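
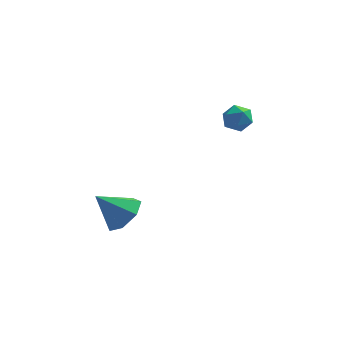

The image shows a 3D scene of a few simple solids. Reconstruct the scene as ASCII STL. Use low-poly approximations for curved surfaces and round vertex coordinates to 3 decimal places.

solid 
facet normal -0.547 0.770 -0.327
outer loop
vertex 1.763 3.016 0.778
vertex 1.337 3.0 1.454
vertex 1.997 3.449 1.407
endloop
endfacet
facet normal 0.114 0.798 -0.592
outer loop
vertex 1.763 3.016 0.778
vertex 1.997 3.449 1.407
vertex 2.537 3.051 0.974
endloop
endfacet
facet normal 0.232 0.195 -0.953
outer loop
vertex 1.763 3.016 0.778
vertex 2.537 3.051 0.974
vertex 2.212 2.355 0.752
endloop
endfacet
facet normal -0.356 -0.206 -0.911
outer loop
vertex 1.763 3.016 0.778
vertex 2.212 2.355 0.752
vertex 1.47 2.324 1.049
endloop
endfacet
facet normal -0.838 0.149 -0.525
outer loop
vertex 1.763 3.016 0.778
vertex 1.47 2.324 1.049
vertex 1.337 3.0 1.454
endloop
endfacet
facet normal 0.570 0.820 -0.043
outer loop
vertex 2.537 3.051 0.974
vertex 1.997 3.449 1.407
vertex 2.59 3.056 1.771
endloop
endfacet
facet normal -0.500 0.776 0.385
outer loop
vertex 1.997 3.449 1.407
vertex 1.337 3.0 1.454
vertex 1.848 3.025 2.068
endloop
endfacet
facet normal -0.971 -0.231 0.066
outer loop
vertex 1.337 3.0 1.454
vertex 1.47 2.324 1.049
vertex 1.523 2.329 1.846
endloop
endfacet
facet normal -0.191 -0.806 -0.560
outer loop
vertex 1.47 2.324 1.049
vertex 2.212 2.355 0.752
vertex 2.063 1.931 1.413
endloop
endfacet
facet normal 0.762 -0.156 -0.628
outer loop
vertex 2.212 2.355 0.752
vertex 2.537 3.051 0.974
vertex 2.723 2.38 1.366
endloop
endfacet
facet normal 0.356 0.206 0.911
outer loop
vertex 2.297 2.364 2.042
vertex 2.59 3.056 1.771
vertex 1.848 3.025 2.068
endloop
endfacet
facet normal -0.232 -0.195 0.953
outer loop
vertex 2.297 2.364 2.042
vertex 1.848 3.025 2.068
vertex 1.523 2.329 1.846
endloop
endfacet
facet normal -0.114 -0.798 0.592
outer loop
vertex 2.297 2.364 2.042
vertex 1.523 2.329 1.846
vertex 2.063 1.931 1.413
endloop
endfacet
facet normal 0.547 -0.770 0.327
outer loop
vertex 2.297 2.364 2.042
vertex 2.063 1.931 1.413
vertex 2.723 2.38 1.366
endloop
endfacet
facet normal 0.838 -0.149 0.525
outer loop
vertex 2.297 2.364 2.042
vertex 2.723 2.38 1.366
vertex 2.59 3.056 1.771
endloop
endfacet
facet normal 0.191 0.806 0.560
outer loop
vertex 1.848 3.025 2.068
vertex 2.59 3.056 1.771
vertex 1.997 3.449 1.407
endloop
endfacet
facet normal -0.762 0.156 0.628
outer loop
vertex 1.523 2.329 1.846
vertex 1.848 3.025 2.068
vertex 1.337 3.0 1.454
endloop
endfacet
facet normal -0.570 -0.820 0.043
outer loop
vertex 2.063 1.931 1.413
vertex 1.523 2.329 1.846
vertex 1.47 2.324 1.049
endloop
endfacet
facet normal 0.500 -0.776 -0.385
outer loop
vertex 2.723 2.38 1.366
vertex 2.063 1.931 1.413
vertex 2.212 2.355 0.752
endloop
endfacet
facet normal 0.971 0.231 -0.066
outer loop
vertex 2.59 3.056 1.771
vertex 2.723 2.38 1.366
vertex 2.537 3.051 0.974
endloop
endfacet
facet normal 0.701 0.083 -0.709
outer loop
vertex -1.904 -3.573 -0.819
vertex -2.524 -2.899 -1.353
vertex -1.798 -2.683 -0.61
endloop
endfacet
facet normal 0.277 -0.251 0.927
outer loop
vertex -1.904 -3.573 -0.819
vertex -1.798 -2.683 -0.61
vertex -3.736 -3.041 -0.127
endloop
endfacet
facet normal 0.701 0.083 -0.709
outer loop
vertex -1.798 -2.683 -0.61
vertex -2.524 -2.899 -1.353
vertex -2.239 -1.956 -0.961
endloop
endfacet
facet normal 0.124 0.491 0.862
outer loop
vertex -1.798 -2.683 -0.61
vertex -2.239 -1.956 -0.961
vertex -3.736 -3.041 -0.127
endloop
endfacet
facet normal 0.701 0.083 -0.708
outer loop
vertex -2.239 -1.956 -0.961
vertex -2.524 -2.899 -1.353
vertex -2.894 -1.938 -1.607
endloop
endfacet
facet normal -0.377 0.832 0.406
outer loop
vertex -2.239 -1.956 -0.961
vertex -2.894 -1.938 -1.607
vertex -3.736 -3.041 -0.127
endloop
endfacet
facet normal 0.701 0.082 -0.709
outer loop
vertex -2.894 -1.938 -1.607
vertex -2.524 -2.899 -1.353
vertex -3.27 -2.644 -2.061
endloop
endfacet
facet normal -0.851 0.517 -0.099
outer loop
vertex -2.894 -1.938 -1.607
vertex -3.27 -2.644 -2.061
vertex -3.736 -3.041 -0.127
endloop
endfacet
facet normal 0.701 0.083 -0.709
outer loop
vertex -3.27 -2.644 -2.061
vertex -2.524 -2.899 -1.353
vertex -3.084 -3.541 -1.982
endloop
endfacet
facet normal -0.938 -0.218 -0.271
outer loop
vertex -3.27 -2.644 -2.061
vertex -3.084 -3.541 -1.982
vertex -3.736 -3.041 -0.127
endloop
endfacet
facet normal 0.701 0.082 -0.708
outer loop
vertex -3.084 -3.541 -1.982
vertex -2.524 -2.899 -1.353
vertex -2.477 -3.955 -1.429
endloop
endfacet
facet normal -0.575 -0.818 0.018
outer loop
vertex -3.084 -3.541 -1.982
vertex -2.477 -3.955 -1.429
vertex -3.736 -3.041 -0.127
endloop
endfacet
facet normal 0.700 0.082 -0.709
outer loop
vertex -2.477 -3.955 -1.429
vertex -2.524 -2.899 -1.353
vertex -1.904 -3.573 -0.819
endloop
endfacet
facet normal -0.033 -0.833 0.553
outer loop
vertex -2.477 -3.955 -1.429
vertex -1.904 -3.573 -0.819
vertex -3.736 -3.041 -0.127
endloop
endfacet

endsolid


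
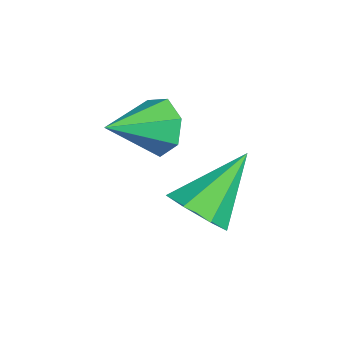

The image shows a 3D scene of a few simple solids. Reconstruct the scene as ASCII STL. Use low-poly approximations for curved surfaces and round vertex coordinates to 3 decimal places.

solid 
facet normal 0.387 -0.630 -0.673
outer loop
vertex -0.011 -2.251 1.818
vertex -0.868 -2.488 1.547
vertex -0.324 -1.807 1.222
endloop
endfacet
facet normal 0.642 0.737 0.212
outer loop
vertex -0.011 -2.251 1.818
vertex -0.324 -1.807 1.222
vertex -1.712 -1.112 3.013
endloop
endfacet
facet normal 0.388 -0.631 -0.672
outer loop
vertex -0.324 -1.807 1.222
vertex -0.868 -2.488 1.547
vertex -1.047 -1.876 0.87
endloop
endfacet
facet normal 0.064 0.946 -0.317
outer loop
vertex -0.324 -1.807 1.222
vertex -1.047 -1.876 0.87
vertex -1.712 -1.112 3.013
endloop
endfacet
facet normal 0.386 -0.631 -0.673
outer loop
vertex -1.047 -1.876 0.87
vertex -0.868 -2.488 1.547
vertex -1.636 -2.405 1.028
endloop
endfacet
facet normal -0.665 0.614 -0.425
outer loop
vertex -1.047 -1.876 0.87
vertex -1.636 -2.405 1.028
vertex -1.712 -1.112 3.013
endloop
endfacet
facet normal 0.387 -0.631 -0.673
outer loop
vertex -1.636 -2.405 1.028
vertex -0.868 -2.488 1.547
vertex -1.646 -2.997 1.577
endloop
endfacet
facet normal -0.999 -0.012 -0.031
outer loop
vertex -1.636 -2.405 1.028
vertex -1.646 -2.997 1.577
vertex -1.712 -1.112 3.013
endloop
endfacet
facet normal 0.387 -0.631 -0.672
outer loop
vertex -1.646 -2.997 1.577
vertex -0.868 -2.488 1.547
vertex -1.071 -3.205 2.103
endloop
endfacet
facet normal -0.685 -0.457 0.568
outer loop
vertex -1.646 -2.997 1.577
vertex -1.071 -3.205 2.103
vertex -1.712 -1.112 3.013
endloop
endfacet
facet normal 0.387 -0.631 -0.672
outer loop
vertex -1.071 -3.205 2.103
vertex -0.868 -2.488 1.547
vertex -0.343 -2.873 2.211
endloop
endfacet
facet normal 0.040 -0.388 0.921
outer loop
vertex -1.071 -3.205 2.103
vertex -0.343 -2.873 2.211
vertex -1.712 -1.112 3.013
endloop
endfacet
facet normal 0.387 -0.631 -0.672
outer loop
vertex -0.343 -2.873 2.211
vertex -0.868 -2.488 1.547
vertex -0.011 -2.251 1.818
endloop
endfacet
facet normal 0.632 0.144 0.762
outer loop
vertex -0.343 -2.873 2.211
vertex -0.011 -2.251 1.818
vertex -1.712 -1.112 3.013
endloop
endfacet
facet normal -0.433 0.831 -0.350
outer loop
vertex -2.843 -3.144 2.237
vertex -3.395 -3.111 2.998
vertex -2.548 -2.723 2.871
endloop
endfacet
facet normal 0.932 -0.176 -0.317
outer loop
vertex -2.843 -3.144 2.237
vertex -2.548 -2.723 2.871
vertex -2.645 -4.549 3.602
endloop
endfacet
facet normal -0.433 0.831 -0.349
outer loop
vertex -2.548 -2.723 2.871
vertex -3.395 -3.111 2.998
vertex -2.89 -2.595 3.6
endloop
endfacet
facet normal 0.907 0.114 0.405
outer loop
vertex -2.548 -2.723 2.871
vertex -2.89 -2.595 3.6
vertex -2.645 -4.549 3.602
endloop
endfacet
facet normal -0.433 0.831 -0.349
outer loop
vertex -2.89 -2.595 3.6
vertex -3.395 -3.111 2.998
vertex -3.612 -2.855 3.876
endloop
endfacet
facet normal 0.343 0.044 0.938
outer loop
vertex -2.89 -2.595 3.6
vertex -3.612 -2.855 3.876
vertex -2.645 -4.549 3.602
endloop
endfacet
facet normal -0.433 0.831 -0.349
outer loop
vertex -3.612 -2.855 3.876
vertex -3.395 -3.111 2.998
vertex -4.17 -3.308 3.491
endloop
endfacet
facet normal -0.336 -0.334 0.880
outer loop
vertex -3.612 -2.855 3.876
vertex -4.17 -3.308 3.491
vertex -2.645 -4.549 3.602
endloop
endfacet
facet normal -0.433 0.831 -0.349
outer loop
vertex -4.17 -3.308 3.491
vertex -3.395 -3.111 2.998
vertex -4.145 -3.613 2.734
endloop
endfacet
facet normal -0.619 -0.736 0.276
outer loop
vertex -4.17 -3.308 3.491
vertex -4.145 -3.613 2.734
vertex -2.645 -4.549 3.602
endloop
endfacet
facet normal -0.433 0.831 -0.350
outer loop
vertex -4.145 -3.613 2.734
vertex -3.395 -3.111 2.998
vertex -3.554 -3.54 2.177
endloop
endfacet
facet normal -0.292 -0.858 -0.422
outer loop
vertex -4.145 -3.613 2.734
vertex -3.554 -3.54 2.177
vertex -2.645 -4.549 3.602
endloop
endfacet
facet normal -0.433 0.831 -0.350
outer loop
vertex -3.554 -3.54 2.177
vertex -3.395 -3.111 2.998
vertex -2.843 -3.144 2.237
endloop
endfacet
facet normal 0.398 -0.610 -0.685
outer loop
vertex -3.554 -3.54 2.177
vertex -2.843 -3.144 2.237
vertex -2.645 -4.549 3.602
endloop
endfacet

endsolid


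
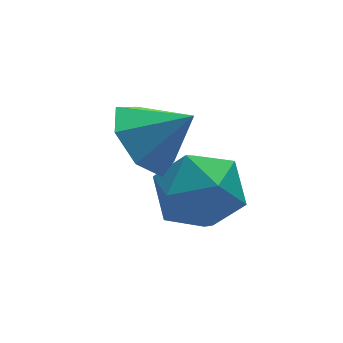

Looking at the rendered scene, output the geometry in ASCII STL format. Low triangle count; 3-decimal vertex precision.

solid 
facet normal -0.184 0.971 -0.154
outer loop
vertex 0.968 -2.472 -1.316
vertex 0.338 -2.456 -0.462
vertex 1.374 -2.244 -0.362
endloop
endfacet
facet normal 0.467 0.794 -0.389
outer loop
vertex 0.968 -2.472 -1.316
vertex 1.374 -2.244 -0.362
vertex 1.904 -2.881 -1.026
endloop
endfacet
facet normal 0.393 0.279 -0.876
outer loop
vertex 0.968 -2.472 -1.316
vertex 1.904 -2.881 -1.026
vertex 1.196 -3.486 -1.537
endloop
endfacet
facet normal -0.303 0.137 -0.943
outer loop
vertex 0.968 -2.472 -1.316
vertex 1.196 -3.486 -1.537
vertex 0.228 -3.223 -1.188
endloop
endfacet
facet normal -0.659 0.565 -0.497
outer loop
vertex 0.968 -2.472 -1.316
vertex 0.228 -3.223 -1.188
vertex 0.338 -2.456 -0.462
endloop
endfacet
facet normal 0.835 0.526 0.162
outer loop
vertex 1.904 -2.881 -1.026
vertex 1.374 -2.244 -0.362
vertex 1.852 -3.117 0.008
endloop
endfacet
facet normal -0.218 0.813 0.540
outer loop
vertex 1.374 -2.244 -0.362
vertex 0.338 -2.456 -0.462
vertex 0.884 -2.854 0.357
endloop
endfacet
facet normal -0.988 0.155 -0.014
outer loop
vertex 0.338 -2.456 -0.462
vertex 0.228 -3.223 -1.188
vertex 0.176 -3.459 -0.154
endloop
endfacet
facet normal -0.411 -0.537 -0.736
outer loop
vertex 0.228 -3.223 -1.188
vertex 1.196 -3.486 -1.537
vertex 0.706 -4.096 -0.818
endloop
endfacet
facet normal 0.716 -0.308 -0.627
outer loop
vertex 1.196 -3.486 -1.537
vertex 1.904 -2.881 -1.026
vertex 1.742 -3.884 -0.718
endloop
endfacet
facet normal 0.303 -0.137 0.943
outer loop
vertex 1.112 -3.868 0.136
vertex 1.852 -3.117 0.008
vertex 0.884 -2.854 0.357
endloop
endfacet
facet normal -0.393 -0.279 0.876
outer loop
vertex 1.112 -3.868 0.136
vertex 0.884 -2.854 0.357
vertex 0.176 -3.459 -0.154
endloop
endfacet
facet normal -0.467 -0.794 0.389
outer loop
vertex 1.112 -3.868 0.136
vertex 0.176 -3.459 -0.154
vertex 0.706 -4.096 -0.818
endloop
endfacet
facet normal 0.184 -0.971 0.154
outer loop
vertex 1.112 -3.868 0.136
vertex 0.706 -4.096 -0.818
vertex 1.742 -3.884 -0.718
endloop
endfacet
facet normal 0.659 -0.565 0.497
outer loop
vertex 1.112 -3.868 0.136
vertex 1.742 -3.884 -0.718
vertex 1.852 -3.117 0.008
endloop
endfacet
facet normal 0.411 0.537 0.736
outer loop
vertex 0.884 -2.854 0.357
vertex 1.852 -3.117 0.008
vertex 1.374 -2.244 -0.362
endloop
endfacet
facet normal -0.716 0.308 0.627
outer loop
vertex 0.176 -3.459 -0.154
vertex 0.884 -2.854 0.357
vertex 0.338 -2.456 -0.462
endloop
endfacet
facet normal -0.835 -0.526 -0.162
outer loop
vertex 0.706 -4.096 -0.818
vertex 0.176 -3.459 -0.154
vertex 0.228 -3.223 -1.188
endloop
endfacet
facet normal 0.218 -0.813 -0.540
outer loop
vertex 1.742 -3.884 -0.718
vertex 0.706 -4.096 -0.818
vertex 1.196 -3.486 -1.537
endloop
endfacet
facet normal 0.988 -0.155 0.014
outer loop
vertex 1.852 -3.117 0.008
vertex 1.742 -3.884 -0.718
vertex 1.904 -2.881 -1.026
endloop
endfacet
facet normal -0.687 0.368 -0.627
outer loop
vertex 0.722 -2.107 0.595
vertex 0.051 -2.655 1.008
vertex 0.32 -1.762 1.238
endloop
endfacet
facet normal 0.835 0.484 0.263
outer loop
vertex 0.722 -2.107 0.595
vertex 0.32 -1.762 1.238
vertex 0.929 -3.125 1.812
endloop
endfacet
facet normal -0.686 0.368 -0.627
outer loop
vertex 0.32 -1.762 1.238
vertex 0.051 -2.655 1.008
vertex -0.285 -2.089 1.708
endloop
endfacet
facet normal 0.352 0.493 0.796
outer loop
vertex 0.32 -1.762 1.238
vertex -0.285 -2.089 1.708
vertex 0.929 -3.125 1.812
endloop
endfacet
facet normal -0.686 0.368 -0.627
outer loop
vertex -0.285 -2.089 1.708
vertex 0.051 -2.655 1.008
vertex -0.637 -2.842 1.651
endloop
endfacet
facet normal -0.107 -0.025 0.994
outer loop
vertex -0.285 -2.089 1.708
vertex -0.637 -2.842 1.651
vertex 0.929 -3.125 1.812
endloop
endfacet
facet normal -0.686 0.368 -0.627
outer loop
vertex -0.637 -2.842 1.651
vertex 0.051 -2.655 1.008
vertex -0.471 -3.454 1.11
endloop
endfacet
facet normal -0.195 -0.679 0.708
outer loop
vertex -0.637 -2.842 1.651
vertex -0.471 -3.454 1.11
vertex 0.929 -3.125 1.812
endloop
endfacet
facet normal -0.686 0.368 -0.628
outer loop
vertex -0.471 -3.454 1.11
vertex 0.051 -2.655 1.008
vertex 0.088 -3.464 0.493
endloop
endfacet
facet normal 0.152 -0.976 0.154
outer loop
vertex -0.471 -3.454 1.11
vertex 0.088 -3.464 0.493
vertex 0.929 -3.125 1.812
endloop
endfacet
facet normal -0.686 0.368 -0.627
outer loop
vertex 0.088 -3.464 0.493
vertex 0.051 -2.655 1.008
vertex 0.619 -2.864 0.264
endloop
endfacet
facet normal 0.675 -0.694 -0.252
outer loop
vertex 0.088 -3.464 0.493
vertex 0.619 -2.864 0.264
vertex 0.929 -3.125 1.812
endloop
endfacet
facet normal -0.686 0.368 -0.627
outer loop
vertex 0.619 -2.864 0.264
vertex 0.051 -2.655 1.008
vertex 0.722 -2.107 0.595
endloop
endfacet
facet normal 0.978 -0.044 -0.203
outer loop
vertex 0.619 -2.864 0.264
vertex 0.722 -2.107 0.595
vertex 0.929 -3.125 1.812
endloop
endfacet

endsolid


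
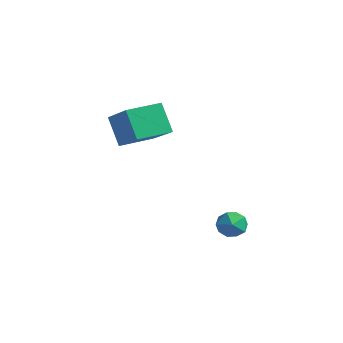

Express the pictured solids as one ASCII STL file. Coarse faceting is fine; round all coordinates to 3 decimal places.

solid 
facet normal -0.838 0.191 -0.510
outer loop
vertex -3.618 0.207 3.168
vertex -3.334 1.747 3.279
vertex -2.826 0.156 1.848
endloop
endfacet
facet normal -0.181 -0.981 -0.071
outer loop
vertex -1.066 -0.247 2.921
vertex -3.618 0.207 3.168
vertex -2.826 0.156 1.848
endloop
endfacet
facet normal -0.838 0.192 -0.511
outer loop
vertex -2.826 0.156 1.848
vertex -3.334 1.747 3.279
vertex -2.542 1.696 1.96
endloop
endfacet
facet normal 0.515 -0.033 -0.857
outer loop
vertex -2.542 1.696 1.96
vertex -1.066 -0.247 2.921
vertex -2.826 0.156 1.848
endloop
endfacet
facet normal -0.515 0.033 0.857
outer loop
vertex -3.618 0.207 3.168
vertex -1.574 1.344 4.352
vertex -3.334 1.747 3.279
endloop
endfacet
facet normal -0.181 -0.981 -0.071
outer loop
vertex -1.858 -0.196 4.24
vertex -3.618 0.207 3.168
vertex -1.066 -0.247 2.921
endloop
endfacet
facet normal -0.514 0.033 0.857
outer loop
vertex -1.858 -0.196 4.24
vertex -1.574 1.344 4.352
vertex -3.618 0.207 3.168
endloop
endfacet
facet normal 0.181 0.981 0.071
outer loop
vertex -3.334 1.747 3.279
vertex -1.574 1.344 4.352
vertex -2.542 1.696 1.96
endloop
endfacet
facet normal 0.514 -0.033 -0.857
outer loop
vertex -0.782 1.293 3.032
vertex -1.066 -0.247 2.921
vertex -2.542 1.696 1.96
endloop
endfacet
facet normal 0.181 0.981 0.071
outer loop
vertex -2.542 1.696 1.96
vertex -1.574 1.344 4.352
vertex -0.782 1.293 3.032
endloop
endfacet
facet normal 0.838 -0.191 0.511
outer loop
vertex -0.782 1.293 3.032
vertex -1.858 -0.196 4.24
vertex -1.066 -0.247 2.921
endloop
endfacet
facet normal 0.838 -0.192 0.510
outer loop
vertex -1.574 1.344 4.352
vertex -1.858 -0.196 4.24
vertex -0.782 1.293 3.032
endloop
endfacet
facet normal -0.877 0.445 0.182
outer loop
vertex 1.822 2.161 -1.369
vertex 1.661 1.641 -0.874
vertex 2.014 2.251 -0.664
endloop
endfacet
facet normal -0.384 0.923 -0.013
outer loop
vertex 1.822 2.161 -1.369
vertex 2.014 2.251 -0.664
vertex 2.482 2.438 -1.2
endloop
endfacet
facet normal -0.141 0.739 -0.659
outer loop
vertex 1.822 2.161 -1.369
vertex 2.482 2.438 -1.2
vertex 2.418 1.943 -1.741
endloop
endfacet
facet normal -0.485 0.145 -0.862
outer loop
vertex 1.822 2.161 -1.369
vertex 2.418 1.943 -1.741
vertex 1.911 1.45 -1.539
endloop
endfacet
facet normal -0.939 -0.036 -0.343
outer loop
vertex 1.822 2.161 -1.369
vertex 1.911 1.45 -1.539
vertex 1.661 1.641 -0.874
endloop
endfacet
facet normal 0.159 0.881 0.446
outer loop
vertex 2.482 2.438 -1.2
vertex 2.014 2.251 -0.664
vertex 2.729 2.09 -0.601
endloop
endfacet
facet normal -0.638 0.106 0.763
outer loop
vertex 2.014 2.251 -0.664
vertex 1.661 1.641 -0.874
vertex 2.222 1.597 -0.399
endloop
endfacet
facet normal -0.738 -0.670 -0.085
outer loop
vertex 1.661 1.641 -0.874
vertex 1.911 1.45 -1.539
vertex 2.158 1.102 -0.94
endloop
endfacet
facet normal -0.003 -0.376 -0.926
outer loop
vertex 1.911 1.45 -1.539
vertex 2.418 1.943 -1.741
vertex 2.626 1.289 -1.476
endloop
endfacet
facet normal 0.552 0.582 -0.598
outer loop
vertex 2.418 1.943 -1.741
vertex 2.482 2.438 -1.2
vertex 2.979 1.899 -1.266
endloop
endfacet
facet normal 0.485 -0.145 0.862
outer loop
vertex 2.818 1.379 -0.771
vertex 2.729 2.09 -0.601
vertex 2.222 1.597 -0.399
endloop
endfacet
facet normal 0.141 -0.739 0.659
outer loop
vertex 2.818 1.379 -0.771
vertex 2.222 1.597 -0.399
vertex 2.158 1.102 -0.94
endloop
endfacet
facet normal 0.384 -0.923 0.013
outer loop
vertex 2.818 1.379 -0.771
vertex 2.158 1.102 -0.94
vertex 2.626 1.289 -1.476
endloop
endfacet
facet normal 0.877 -0.445 -0.182
outer loop
vertex 2.818 1.379 -0.771
vertex 2.626 1.289 -1.476
vertex 2.979 1.899 -1.266
endloop
endfacet
facet normal 0.939 0.036 0.343
outer loop
vertex 2.818 1.379 -0.771
vertex 2.979 1.899 -1.266
vertex 2.729 2.09 -0.601
endloop
endfacet
facet normal 0.003 0.376 0.926
outer loop
vertex 2.222 1.597 -0.399
vertex 2.729 2.09 -0.601
vertex 2.014 2.251 -0.664
endloop
endfacet
facet normal -0.552 -0.582 0.598
outer loop
vertex 2.158 1.102 -0.94
vertex 2.222 1.597 -0.399
vertex 1.661 1.641 -0.874
endloop
endfacet
facet normal -0.159 -0.881 -0.446
outer loop
vertex 2.626 1.289 -1.476
vertex 2.158 1.102 -0.94
vertex 1.911 1.45 -1.539
endloop
endfacet
facet normal 0.638 -0.106 -0.763
outer loop
vertex 2.979 1.899 -1.266
vertex 2.626 1.289 -1.476
vertex 2.418 1.943 -1.741
endloop
endfacet
facet normal 0.738 0.670 0.085
outer loop
vertex 2.729 2.09 -0.601
vertex 2.979 1.899 -1.266
vertex 2.482 2.438 -1.2
endloop
endfacet

endsolid


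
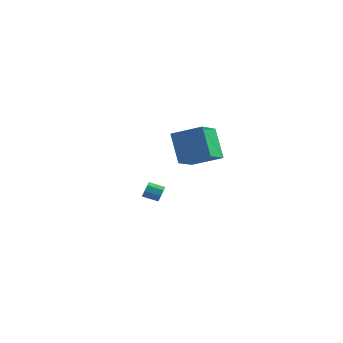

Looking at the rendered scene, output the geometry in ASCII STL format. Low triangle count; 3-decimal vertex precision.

solid 
facet normal 0.875 0.359 -0.325
outer loop
vertex -3.098 3.383 -2.987
vertex -3.371 3.609 -3.471
vertex -3.249 3.811 -2.92
endloop
endfacet
facet normal 0.356 -0.020 0.934
outer loop
vertex -3.098 3.383 -2.987
vertex -3.249 3.811 -2.92
vertex -4.016 3.005 -2.645
endloop
endfacet
facet normal 0.358 -0.022 0.934
outer loop
vertex -4.016 3.005 -2.645
vertex -3.249 3.811 -2.92
vertex -4.167 3.433 -2.577
endloop
endfacet
facet normal -0.874 -0.360 0.325
outer loop
vertex -4.016 3.005 -2.645
vertex -4.167 3.433 -2.577
vertex -4.289 3.231 -3.129
endloop
endfacet
facet normal 0.875 0.359 -0.325
outer loop
vertex -3.249 3.811 -2.92
vertex -3.371 3.609 -3.471
vertex -3.471 4.121 -3.175
endloop
endfacet
facet normal 0.021 0.644 0.765
outer loop
vertex -3.249 3.811 -2.92
vertex -3.471 4.121 -3.175
vertex -4.167 3.433 -2.577
endloop
endfacet
facet normal 0.019 0.645 0.764
outer loop
vertex -4.167 3.433 -2.577
vertex -3.471 4.121 -3.175
vertex -4.389 3.743 -2.833
endloop
endfacet
facet normal -0.875 -0.359 0.325
outer loop
vertex -4.167 3.433 -2.577
vertex -4.389 3.743 -2.833
vertex -4.289 3.231 -3.129
endloop
endfacet
facet normal 0.874 0.359 -0.326
outer loop
vertex -3.471 4.121 -3.175
vertex -3.371 3.609 -3.471
vertex -3.635 4.131 -3.604
endloop
endfacet
facet normal -0.329 0.933 0.148
outer loop
vertex -3.471 4.121 -3.175
vertex -3.635 4.131 -3.604
vertex -4.389 3.743 -2.833
endloop
endfacet
facet normal -0.329 0.933 0.148
outer loop
vertex -4.389 3.743 -2.833
vertex -3.635 4.131 -3.604
vertex -4.553 3.753 -3.262
endloop
endfacet
facet normal -0.874 -0.359 0.326
outer loop
vertex -4.389 3.743 -2.833
vertex -4.553 3.753 -3.262
vertex -4.289 3.231 -3.129
endloop
endfacet
facet normal 0.875 0.359 -0.325
outer loop
vertex -3.635 4.131 -3.604
vertex -3.371 3.609 -3.471
vertex -3.644 3.835 -3.955
endloop
endfacet
facet normal -0.485 0.675 -0.556
outer loop
vertex -3.635 4.131 -3.604
vertex -3.644 3.835 -3.955
vertex -4.553 3.753 -3.262
endloop
endfacet
facet normal -0.485 0.675 -0.556
outer loop
vertex -4.553 3.753 -3.262
vertex -3.644 3.835 -3.955
vertex -4.562 3.457 -3.613
endloop
endfacet
facet normal -0.875 -0.359 0.325
outer loop
vertex -4.553 3.753 -3.262
vertex -4.562 3.457 -3.613
vertex -4.289 3.231 -3.129
endloop
endfacet
facet normal 0.874 0.360 -0.325
outer loop
vertex -3.644 3.835 -3.955
vertex -3.371 3.609 -3.471
vertex -3.493 3.407 -4.023
endloop
endfacet
facet normal -0.357 0.022 -0.934
outer loop
vertex -3.644 3.835 -3.955
vertex -3.493 3.407 -4.023
vertex -4.562 3.457 -3.613
endloop
endfacet
facet normal -0.357 0.020 -0.934
outer loop
vertex -4.562 3.457 -3.613
vertex -3.493 3.407 -4.023
vertex -4.411 3.029 -3.68
endloop
endfacet
facet normal -0.875 -0.359 0.325
outer loop
vertex -4.562 3.457 -3.613
vertex -4.411 3.029 -3.68
vertex -4.289 3.231 -3.129
endloop
endfacet
facet normal 0.875 0.359 -0.325
outer loop
vertex -3.493 3.407 -4.023
vertex -3.371 3.609 -3.471
vertex -3.271 3.097 -3.767
endloop
endfacet
facet normal -0.020 -0.645 -0.764
outer loop
vertex -3.493 3.407 -4.023
vertex -3.271 3.097 -3.767
vertex -4.411 3.029 -3.68
endloop
endfacet
facet normal -0.020 -0.644 -0.765
outer loop
vertex -4.411 3.029 -3.68
vertex -3.271 3.097 -3.767
vertex -4.189 2.719 -3.425
endloop
endfacet
facet normal -0.875 -0.359 0.325
outer loop
vertex -4.411 3.029 -3.68
vertex -4.189 2.719 -3.425
vertex -4.289 3.231 -3.129
endloop
endfacet
facet normal 0.874 0.359 -0.326
outer loop
vertex -3.271 3.097 -3.767
vertex -3.371 3.609 -3.471
vertex -3.107 3.087 -3.338
endloop
endfacet
facet normal 0.329 -0.933 -0.148
outer loop
vertex -3.271 3.097 -3.767
vertex -3.107 3.087 -3.338
vertex -4.189 2.719 -3.425
endloop
endfacet
facet normal 0.329 -0.933 -0.148
outer loop
vertex -4.189 2.719 -3.425
vertex -3.107 3.087 -3.338
vertex -4.025 2.709 -2.996
endloop
endfacet
facet normal -0.874 -0.359 0.326
outer loop
vertex -4.189 2.719 -3.425
vertex -4.025 2.709 -2.996
vertex -4.289 3.231 -3.129
endloop
endfacet
facet normal 0.875 0.359 -0.325
outer loop
vertex -3.107 3.087 -3.338
vertex -3.371 3.609 -3.471
vertex -3.098 3.383 -2.987
endloop
endfacet
facet normal 0.485 -0.675 0.556
outer loop
vertex -3.107 3.087 -3.338
vertex -3.098 3.383 -2.987
vertex -4.025 2.709 -2.996
endloop
endfacet
facet normal 0.485 -0.675 0.556
outer loop
vertex -4.025 2.709 -2.996
vertex -3.098 3.383 -2.987
vertex -4.016 3.005 -2.645
endloop
endfacet
facet normal -0.875 -0.359 0.325
outer loop
vertex -4.025 2.709 -2.996
vertex -4.016 3.005 -2.645
vertex -4.289 3.231 -3.129
endloop
endfacet
facet normal -0.454 0.359 0.815
outer loop
vertex 2.702 -2.042 5.608
vertex 2.578 -0.379 4.806
vertex 0.969 -2.532 4.858
endloop
endfacet
facet normal 0.067 -0.899 0.433
outer loop
vertex 1.942 -3.301 3.114
vertex 2.702 -2.042 5.608
vertex 0.969 -2.532 4.858
endloop
endfacet
facet normal -0.454 0.359 0.815
outer loop
vertex 0.969 -2.532 4.858
vertex 2.578 -0.379 4.806
vertex 0.846 -0.869 4.057
endloop
endfacet
facet normal -0.888 -0.251 -0.385
outer loop
vertex 0.846 -0.869 4.057
vertex 1.942 -3.301 3.114
vertex 0.969 -2.532 4.858
endloop
endfacet
facet normal 0.888 0.252 0.385
outer loop
vertex 2.702 -2.042 5.608
vertex 3.551 -1.148 3.062
vertex 2.578 -0.379 4.806
endloop
endfacet
facet normal 0.067 -0.899 0.433
outer loop
vertex 3.674 -2.811 3.863
vertex 2.702 -2.042 5.608
vertex 1.942 -3.301 3.114
endloop
endfacet
facet normal 0.888 0.251 0.384
outer loop
vertex 3.674 -2.811 3.863
vertex 3.551 -1.148 3.062
vertex 2.702 -2.042 5.608
endloop
endfacet
facet normal -0.067 0.899 -0.434
outer loop
vertex 2.578 -0.379 4.806
vertex 3.551 -1.148 3.062
vertex 0.846 -0.869 4.057
endloop
endfacet
facet normal -0.888 -0.251 -0.384
outer loop
vertex 1.818 -1.638 2.312
vertex 1.942 -3.301 3.114
vertex 0.846 -0.869 4.057
endloop
endfacet
facet normal -0.067 0.899 -0.433
outer loop
vertex 0.846 -0.869 4.057
vertex 3.551 -1.148 3.062
vertex 1.818 -1.638 2.312
endloop
endfacet
facet normal 0.454 -0.359 -0.815
outer loop
vertex 1.818 -1.638 2.312
vertex 3.674 -2.811 3.863
vertex 1.942 -3.301 3.114
endloop
endfacet
facet normal 0.454 -0.359 -0.815
outer loop
vertex 3.551 -1.148 3.062
vertex 3.674 -2.811 3.863
vertex 1.818 -1.638 2.312
endloop
endfacet

endsolid


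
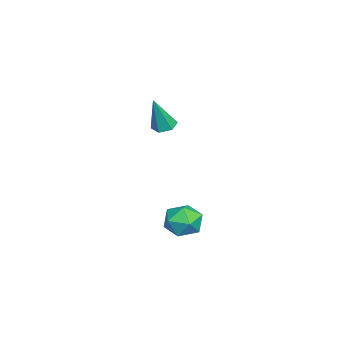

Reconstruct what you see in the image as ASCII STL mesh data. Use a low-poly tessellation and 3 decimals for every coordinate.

solid 
facet normal -0.673 0.674 0.304
outer loop
vertex 0.446 -0.22 -3.603
vertex 0.4 -0.712 -2.616
vertex 1.129 0.098 -2.796
endloop
endfacet
facet normal -0.232 0.956 -0.180
outer loop
vertex 0.446 -0.22 -3.603
vertex 1.129 0.098 -2.796
vertex 1.505 -0.005 -3.829
endloop
endfacet
facet normal -0.280 0.567 -0.775
outer loop
vertex 0.446 -0.22 -3.603
vertex 1.505 -0.005 -3.829
vertex 1.009 -0.878 -4.288
endloop
endfacet
facet normal -0.751 0.043 -0.659
outer loop
vertex 0.446 -0.22 -3.603
vertex 1.009 -0.878 -4.288
vertex 0.326 -1.315 -3.538
endloop
endfacet
facet normal -0.994 0.109 0.008
outer loop
vertex 0.446 -0.22 -3.603
vertex 0.326 -1.315 -3.538
vertex 0.4 -0.712 -2.616
endloop
endfacet
facet normal 0.435 0.898 0.069
outer loop
vertex 1.505 -0.005 -3.829
vertex 1.129 0.098 -2.796
vertex 2.114 -0.365 -2.982
endloop
endfacet
facet normal -0.279 0.441 0.853
outer loop
vertex 1.129 0.098 -2.796
vertex 0.4 -0.712 -2.616
vertex 1.431 -0.802 -2.232
endloop
endfacet
facet normal -0.798 -0.473 0.373
outer loop
vertex 0.4 -0.712 -2.616
vertex 0.326 -1.315 -3.538
vertex 0.935 -1.675 -2.691
endloop
endfacet
facet normal -0.406 -0.579 -0.707
outer loop
vertex 0.326 -1.315 -3.538
vertex 1.009 -0.878 -4.288
vertex 1.311 -1.778 -3.724
endloop
endfacet
facet normal 0.357 0.268 -0.895
outer loop
vertex 1.009 -0.878 -4.288
vertex 1.505 -0.005 -3.829
vertex 2.04 -0.968 -3.904
endloop
endfacet
facet normal 0.751 -0.043 0.659
outer loop
vertex 1.994 -1.46 -2.917
vertex 2.114 -0.365 -2.982
vertex 1.431 -0.802 -2.232
endloop
endfacet
facet normal 0.280 -0.567 0.775
outer loop
vertex 1.994 -1.46 -2.917
vertex 1.431 -0.802 -2.232
vertex 0.935 -1.675 -2.691
endloop
endfacet
facet normal 0.232 -0.956 0.180
outer loop
vertex 1.994 -1.46 -2.917
vertex 0.935 -1.675 -2.691
vertex 1.311 -1.778 -3.724
endloop
endfacet
facet normal 0.673 -0.674 -0.304
outer loop
vertex 1.994 -1.46 -2.917
vertex 1.311 -1.778 -3.724
vertex 2.04 -0.968 -3.904
endloop
endfacet
facet normal 0.994 -0.109 -0.008
outer loop
vertex 1.994 -1.46 -2.917
vertex 2.04 -0.968 -3.904
vertex 2.114 -0.365 -2.982
endloop
endfacet
facet normal 0.406 0.579 0.707
outer loop
vertex 1.431 -0.802 -2.232
vertex 2.114 -0.365 -2.982
vertex 1.129 0.098 -2.796
endloop
endfacet
facet normal -0.357 -0.268 0.895
outer loop
vertex 0.935 -1.675 -2.691
vertex 1.431 -0.802 -2.232
vertex 0.4 -0.712 -2.616
endloop
endfacet
facet normal -0.435 -0.898 -0.069
outer loop
vertex 1.311 -1.778 -3.724
vertex 0.935 -1.675 -2.691
vertex 0.326 -1.315 -3.538
endloop
endfacet
facet normal 0.279 -0.441 -0.853
outer loop
vertex 2.04 -0.968 -3.904
vertex 1.311 -1.778 -3.724
vertex 1.009 -0.878 -4.288
endloop
endfacet
facet normal 0.798 0.473 -0.373
outer loop
vertex 2.114 -0.365 -2.982
vertex 2.04 -0.968 -3.904
vertex 1.505 -0.005 -3.829
endloop
endfacet
facet normal -0.284 0.212 -0.935
outer loop
vertex -1.005 -1.729 1.876
vertex -1.502 -2.205 1.919
vertex -1.631 -1.554 2.106
endloop
endfacet
facet normal 0.374 0.851 0.369
outer loop
vertex -1.005 -1.729 1.876
vertex -1.631 -1.554 2.106
vertex -0.898 -2.655 3.901
endloop
endfacet
facet normal -0.286 0.212 -0.935
outer loop
vertex -1.631 -1.554 2.106
vertex -1.502 -2.205 1.919
vertex -2.128 -2.03 2.15
endloop
endfacet
facet normal -0.531 0.609 0.590
outer loop
vertex -1.631 -1.554 2.106
vertex -2.128 -2.03 2.15
vertex -0.898 -2.655 3.901
endloop
endfacet
facet normal -0.286 0.212 -0.935
outer loop
vertex -2.128 -2.03 2.15
vertex -1.502 -2.205 1.919
vertex -1.999 -2.681 1.963
endloop
endfacet
facet normal -0.828 -0.300 0.474
outer loop
vertex -2.128 -2.03 2.15
vertex -1.999 -2.681 1.963
vertex -0.898 -2.655 3.901
endloop
endfacet
facet normal -0.286 0.212 -0.935
outer loop
vertex -1.999 -2.681 1.963
vertex -1.502 -2.205 1.919
vertex -1.373 -2.856 1.732
endloop
endfacet
facet normal -0.219 -0.966 0.138
outer loop
vertex -1.999 -2.681 1.963
vertex -1.373 -2.856 1.732
vertex -0.898 -2.655 3.901
endloop
endfacet
facet normal -0.286 0.212 -0.935
outer loop
vertex -1.373 -2.856 1.732
vertex -1.502 -2.205 1.919
vertex -0.876 -2.38 1.688
endloop
endfacet
facet normal 0.685 -0.723 -0.083
outer loop
vertex -1.373 -2.856 1.732
vertex -0.876 -2.38 1.688
vertex -0.898 -2.655 3.901
endloop
endfacet
facet normal -0.285 0.213 -0.934
outer loop
vertex -0.876 -2.38 1.688
vertex -1.502 -2.205 1.919
vertex -1.005 -1.729 1.876
endloop
endfacet
facet normal 0.982 0.185 0.033
outer loop
vertex -0.876 -2.38 1.688
vertex -1.005 -1.729 1.876
vertex -0.898 -2.655 3.901
endloop
endfacet

endsolid


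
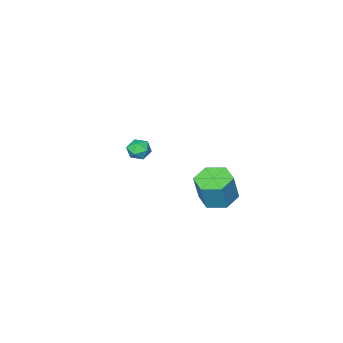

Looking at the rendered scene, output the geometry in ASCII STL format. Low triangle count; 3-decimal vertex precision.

solid 
facet normal -0.286 -0.090 -0.954
outer loop
vertex 0.488 2.82 2.652
vertex -0.201 3.601 2.785
vertex 0.779 3.813 2.471
endloop
endfacet
facet normal 0.917 -0.314 -0.246
outer loop
vertex 0.488 2.82 2.652
vertex 0.779 3.813 2.471
vertex 0.99 2.978 4.322
endloop
endfacet
facet normal 0.917 -0.313 -0.246
outer loop
vertex 0.99 2.978 4.322
vertex 0.779 3.813 2.471
vertex 1.28 3.97 4.141
endloop
endfacet
facet normal 0.286 0.090 0.954
outer loop
vertex 0.99 2.978 4.322
vertex 1.28 3.97 4.141
vertex 0.301 3.759 4.455
endloop
endfacet
facet normal -0.286 -0.090 -0.954
outer loop
vertex 0.779 3.813 2.471
vertex -0.201 3.601 2.785
vertex 0.09 4.594 2.604
endloop
endfacet
facet normal 0.698 0.662 -0.272
outer loop
vertex 0.779 3.813 2.471
vertex 0.09 4.594 2.604
vertex 1.28 3.97 4.141
endloop
endfacet
facet normal 0.699 0.662 -0.272
outer loop
vertex 1.28 3.97 4.141
vertex 0.09 4.594 2.604
vertex 0.591 4.752 4.274
endloop
endfacet
facet normal 0.286 0.090 0.954
outer loop
vertex 1.28 3.97 4.141
vertex 0.591 4.752 4.274
vertex 0.301 3.759 4.455
endloop
endfacet
facet normal -0.286 -0.090 -0.954
outer loop
vertex 0.09 4.594 2.604
vertex -0.201 3.601 2.785
vertex -0.89 4.382 2.918
endloop
endfacet
facet normal -0.219 0.975 -0.026
outer loop
vertex 0.09 4.594 2.604
vertex -0.89 4.382 2.918
vertex 0.591 4.752 4.274
endloop
endfacet
facet normal -0.220 0.975 -0.026
outer loop
vertex 0.591 4.752 4.274
vertex -0.89 4.382 2.918
vertex -0.388 4.54 4.588
endloop
endfacet
facet normal 0.286 0.090 0.954
outer loop
vertex 0.591 4.752 4.274
vertex -0.388 4.54 4.588
vertex 0.301 3.759 4.455
endloop
endfacet
facet normal -0.286 -0.090 -0.954
outer loop
vertex -0.89 4.382 2.918
vertex -0.201 3.601 2.785
vertex -1.18 3.39 3.099
endloop
endfacet
facet normal -0.917 0.313 0.246
outer loop
vertex -0.89 4.382 2.918
vertex -1.18 3.39 3.099
vertex -0.388 4.54 4.588
endloop
endfacet
facet normal -0.917 0.314 0.246
outer loop
vertex -0.388 4.54 4.588
vertex -1.18 3.39 3.099
vertex -0.679 3.547 4.769
endloop
endfacet
facet normal 0.286 0.090 0.954
outer loop
vertex -0.388 4.54 4.588
vertex -0.679 3.547 4.769
vertex 0.301 3.759 4.455
endloop
endfacet
facet normal -0.286 -0.090 -0.954
outer loop
vertex -1.18 3.39 3.099
vertex -0.201 3.601 2.785
vertex -0.491 2.608 2.966
endloop
endfacet
facet normal -0.699 -0.662 0.272
outer loop
vertex -1.18 3.39 3.099
vertex -0.491 2.608 2.966
vertex -0.679 3.547 4.769
endloop
endfacet
facet normal -0.698 -0.662 0.272
outer loop
vertex -0.679 3.547 4.769
vertex -0.491 2.608 2.966
vertex 0.01 2.766 4.636
endloop
endfacet
facet normal 0.286 0.090 0.954
outer loop
vertex -0.679 3.547 4.769
vertex 0.01 2.766 4.636
vertex 0.301 3.759 4.455
endloop
endfacet
facet normal -0.286 -0.090 -0.954
outer loop
vertex -0.491 2.608 2.966
vertex -0.201 3.601 2.785
vertex 0.488 2.82 2.652
endloop
endfacet
facet normal 0.220 -0.975 0.026
outer loop
vertex -0.491 2.608 2.966
vertex 0.488 2.82 2.652
vertex 0.01 2.766 4.636
endloop
endfacet
facet normal 0.219 -0.975 0.026
outer loop
vertex 0.01 2.766 4.636
vertex 0.488 2.82 2.652
vertex 0.99 2.978 4.322
endloop
endfacet
facet normal 0.286 0.090 0.954
outer loop
vertex 0.01 2.766 4.636
vertex 0.99 2.978 4.322
vertex 0.301 3.759 4.455
endloop
endfacet
facet normal -0.655 0.689 0.310
outer loop
vertex -0.886 -2.975 2.646
vertex -0.789 -3.204 3.361
vertex -0.349 -2.658 3.076
endloop
endfacet
facet normal -0.314 0.908 -0.277
outer loop
vertex -0.886 -2.975 2.646
vertex -0.349 -2.658 3.076
vertex -0.203 -2.828 2.353
endloop
endfacet
facet normal -0.433 0.430 -0.793
outer loop
vertex -0.886 -2.975 2.646
vertex -0.203 -2.828 2.353
vertex -0.554 -3.48 2.191
endloop
endfacet
facet normal -0.848 -0.086 -0.523
outer loop
vertex -0.886 -2.975 2.646
vertex -0.554 -3.48 2.191
vertex -0.915 -3.712 2.814
endloop
endfacet
facet normal -0.985 0.075 0.157
outer loop
vertex -0.886 -2.975 2.646
vertex -0.915 -3.712 2.814
vertex -0.789 -3.204 3.361
endloop
endfacet
facet normal 0.387 0.912 -0.136
outer loop
vertex -0.203 -2.828 2.353
vertex -0.349 -2.658 3.076
vertex 0.315 -2.968 2.886
endloop
endfacet
facet normal -0.165 0.558 0.814
outer loop
vertex -0.349 -2.658 3.076
vertex -0.789 -3.204 3.361
vertex -0.046 -3.2 3.509
endloop
endfacet
facet normal -0.700 -0.436 0.566
outer loop
vertex -0.789 -3.204 3.361
vertex -0.915 -3.712 2.814
vertex -0.397 -3.852 3.347
endloop
endfacet
facet normal -0.478 -0.696 -0.536
outer loop
vertex -0.915 -3.712 2.814
vertex -0.554 -3.48 2.191
vertex -0.251 -4.022 2.624
endloop
endfacet
facet normal 0.193 0.138 -0.972
outer loop
vertex -0.554 -3.48 2.191
vertex -0.203 -2.828 2.353
vertex 0.189 -3.476 2.339
endloop
endfacet
facet normal 0.848 0.086 0.523
outer loop
vertex 0.286 -3.705 3.054
vertex 0.315 -2.968 2.886
vertex -0.046 -3.2 3.509
endloop
endfacet
facet normal 0.433 -0.430 0.793
outer loop
vertex 0.286 -3.705 3.054
vertex -0.046 -3.2 3.509
vertex -0.397 -3.852 3.347
endloop
endfacet
facet normal 0.314 -0.908 0.277
outer loop
vertex 0.286 -3.705 3.054
vertex -0.397 -3.852 3.347
vertex -0.251 -4.022 2.624
endloop
endfacet
facet normal 0.655 -0.689 -0.310
outer loop
vertex 0.286 -3.705 3.054
vertex -0.251 -4.022 2.624
vertex 0.189 -3.476 2.339
endloop
endfacet
facet normal 0.985 -0.075 -0.157
outer loop
vertex 0.286 -3.705 3.054
vertex 0.189 -3.476 2.339
vertex 0.315 -2.968 2.886
endloop
endfacet
facet normal 0.478 0.696 0.536
outer loop
vertex -0.046 -3.2 3.509
vertex 0.315 -2.968 2.886
vertex -0.349 -2.658 3.076
endloop
endfacet
facet normal -0.193 -0.138 0.972
outer loop
vertex -0.397 -3.852 3.347
vertex -0.046 -3.2 3.509
vertex -0.789 -3.204 3.361
endloop
endfacet
facet normal -0.387 -0.912 0.136
outer loop
vertex -0.251 -4.022 2.624
vertex -0.397 -3.852 3.347
vertex -0.915 -3.712 2.814
endloop
endfacet
facet normal 0.165 -0.558 -0.814
outer loop
vertex 0.189 -3.476 2.339
vertex -0.251 -4.022 2.624
vertex -0.554 -3.48 2.191
endloop
endfacet
facet normal 0.700 0.436 -0.566
outer loop
vertex 0.315 -2.968 2.886
vertex 0.189 -3.476 2.339
vertex -0.203 -2.828 2.353
endloop
endfacet

endsolid


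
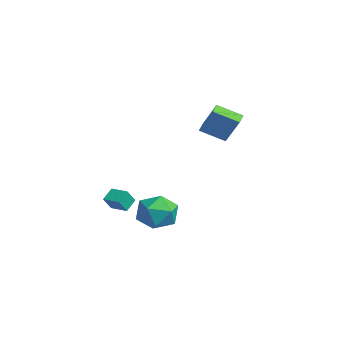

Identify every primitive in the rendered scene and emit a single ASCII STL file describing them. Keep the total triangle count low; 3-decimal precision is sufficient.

solid 
facet normal -0.487 -0.210 -0.848
outer loop
vertex -4.504 2.432 1.823
vertex -5.12 2.902 2.06
vertex -3.808 3.707 1.107
endloop
endfacet
facet normal 0.761 -0.579 -0.292
outer loop
vertex -2.86 4.118 2.76
vertex -4.504 2.432 1.823
vertex -3.808 3.707 1.107
endloop
endfacet
facet normal -0.486 -0.211 -0.848
outer loop
vertex -3.808 3.707 1.107
vertex -5.12 2.902 2.06
vertex -4.424 4.177 1.343
endloop
endfacet
facet normal 0.431 0.787 -0.443
outer loop
vertex -4.424 4.177 1.343
vertex -2.86 4.118 2.76
vertex -3.808 3.707 1.107
endloop
endfacet
facet normal -0.430 -0.787 0.442
outer loop
vertex -4.504 2.432 1.823
vertex -4.172 3.313 3.713
vertex -5.12 2.902 2.06
endloop
endfacet
facet normal 0.761 -0.580 -0.292
outer loop
vertex -3.556 2.843 3.477
vertex -4.504 2.432 1.823
vertex -2.86 4.118 2.76
endloop
endfacet
facet normal -0.431 -0.787 0.442
outer loop
vertex -3.556 2.843 3.477
vertex -4.172 3.313 3.713
vertex -4.504 2.432 1.823
endloop
endfacet
facet normal -0.761 0.580 0.292
outer loop
vertex -5.12 2.902 2.06
vertex -4.172 3.313 3.713
vertex -4.424 4.177 1.343
endloop
endfacet
facet normal 0.430 0.787 -0.442
outer loop
vertex -3.476 4.588 2.997
vertex -2.86 4.118 2.76
vertex -4.424 4.177 1.343
endloop
endfacet
facet normal -0.761 0.579 0.292
outer loop
vertex -4.424 4.177 1.343
vertex -4.172 3.313 3.713
vertex -3.476 4.588 2.997
endloop
endfacet
facet normal 0.487 0.211 0.848
outer loop
vertex -3.476 4.588 2.997
vertex -3.556 2.843 3.477
vertex -2.86 4.118 2.76
endloop
endfacet
facet normal 0.486 0.211 0.848
outer loop
vertex -4.172 3.313 3.713
vertex -3.556 2.843 3.477
vertex -3.476 4.588 2.997
endloop
endfacet
facet normal -0.443 0.679 0.585
outer loop
vertex -1.435 -3.627 -0.536
vertex -0.536 -3.087 -0.482
vertex -1.698 -3.109 -1.337
endloop
endfacet
facet normal -0.856 -0.514 -0.051
outer loop
vertex -1.304 -3.713 -1.858
vertex -1.435 -3.627 -0.536
vertex -1.698 -3.109 -1.337
endloop
endfacet
facet normal -0.444 0.678 0.586
outer loop
vertex -1.698 -3.109 -1.337
vertex -0.536 -3.087 -0.482
vertex -0.8 -2.568 -1.283
endloop
endfacet
facet normal -0.267 0.524 -0.809
outer loop
vertex -0.8 -2.568 -1.283
vertex -1.304 -3.713 -1.858
vertex -1.698 -3.109 -1.337
endloop
endfacet
facet normal 0.266 -0.524 0.809
outer loop
vertex -1.435 -3.627 -0.536
vertex -0.142 -3.691 -1.003
vertex -0.536 -3.087 -0.482
endloop
endfacet
facet normal -0.856 -0.515 -0.051
outer loop
vertex -1.04 -4.232 -1.057
vertex -1.435 -3.627 -0.536
vertex -1.304 -3.713 -1.858
endloop
endfacet
facet normal 0.266 -0.523 0.810
outer loop
vertex -1.04 -4.232 -1.057
vertex -0.142 -3.691 -1.003
vertex -1.435 -3.627 -0.536
endloop
endfacet
facet normal 0.856 0.514 0.051
outer loop
vertex -0.536 -3.087 -0.482
vertex -0.142 -3.691 -1.003
vertex -0.8 -2.568 -1.283
endloop
endfacet
facet normal -0.266 0.524 -0.809
outer loop
vertex -0.405 -3.173 -1.804
vertex -1.304 -3.713 -1.858
vertex -0.8 -2.568 -1.283
endloop
endfacet
facet normal 0.856 0.514 0.052
outer loop
vertex -0.8 -2.568 -1.283
vertex -0.142 -3.691 -1.003
vertex -0.405 -3.173 -1.804
endloop
endfacet
facet normal 0.443 -0.679 -0.586
outer loop
vertex -0.405 -3.173 -1.804
vertex -1.04 -4.232 -1.057
vertex -1.304 -3.713 -1.858
endloop
endfacet
facet normal 0.444 -0.679 -0.585
outer loop
vertex -0.142 -3.691 -1.003
vertex -1.04 -4.232 -1.057
vertex -0.405 -3.173 -1.804
endloop
endfacet
facet normal -0.294 0.626 0.722
outer loop
vertex -0.05 -0.492 -1.667
vertex -1.069 -1.192 -1.475
vertex -0.018 -1.43 -0.84
endloop
endfacet
facet normal 0.417 0.609 0.675
outer loop
vertex -0.05 -0.492 -1.667
vertex -0.018 -1.43 -0.84
vertex 0.951 -1.241 -1.609
endloop
endfacet
facet normal 0.599 0.801 0.012
outer loop
vertex -0.05 -0.492 -1.667
vertex 0.951 -1.241 -1.609
vertex 0.498 -0.886 -2.72
endloop
endfacet
facet normal 0.000 0.937 -0.350
outer loop
vertex -0.05 -0.492 -1.667
vertex 0.498 -0.886 -2.72
vertex -0.75 -0.855 -2.638
endloop
endfacet
facet normal -0.553 0.829 0.089
outer loop
vertex -0.05 -0.492 -1.667
vertex -0.75 -0.855 -2.638
vertex -1.069 -1.192 -1.475
endloop
endfacet
facet normal 0.628 -0.065 0.775
outer loop
vertex 0.951 -1.241 -1.609
vertex -0.018 -1.43 -0.84
vertex 0.55 -2.405 -1.382
endloop
endfacet
facet normal -0.523 -0.038 0.851
outer loop
vertex -0.018 -1.43 -0.84
vertex -1.069 -1.192 -1.475
vertex -0.698 -2.374 -1.3
endloop
endfacet
facet normal -0.941 0.290 -0.174
outer loop
vertex -1.069 -1.192 -1.475
vertex -0.75 -0.855 -2.638
vertex -1.151 -2.019 -2.411
endloop
endfacet
facet normal -0.047 0.464 -0.884
outer loop
vertex -0.75 -0.855 -2.638
vertex 0.498 -0.886 -2.72
vertex -0.182 -1.83 -3.18
endloop
endfacet
facet normal 0.923 0.245 -0.298
outer loop
vertex 0.498 -0.886 -2.72
vertex 0.951 -1.241 -1.609
vertex 0.869 -2.068 -2.545
endloop
endfacet
facet normal -0.000 -0.937 0.350
outer loop
vertex -0.15 -2.768 -2.353
vertex 0.55 -2.405 -1.382
vertex -0.698 -2.374 -1.3
endloop
endfacet
facet normal -0.599 -0.801 -0.012
outer loop
vertex -0.15 -2.768 -2.353
vertex -0.698 -2.374 -1.3
vertex -1.151 -2.019 -2.411
endloop
endfacet
facet normal -0.417 -0.609 -0.675
outer loop
vertex -0.15 -2.768 -2.353
vertex -1.151 -2.019 -2.411
vertex -0.182 -1.83 -3.18
endloop
endfacet
facet normal 0.294 -0.626 -0.722
outer loop
vertex -0.15 -2.768 -2.353
vertex -0.182 -1.83 -3.18
vertex 0.869 -2.068 -2.545
endloop
endfacet
facet normal 0.553 -0.829 -0.089
outer loop
vertex -0.15 -2.768 -2.353
vertex 0.869 -2.068 -2.545
vertex 0.55 -2.405 -1.382
endloop
endfacet
facet normal 0.047 -0.464 0.884
outer loop
vertex -0.698 -2.374 -1.3
vertex 0.55 -2.405 -1.382
vertex -0.018 -1.43 -0.84
endloop
endfacet
facet normal -0.923 -0.245 0.298
outer loop
vertex -1.151 -2.019 -2.411
vertex -0.698 -2.374 -1.3
vertex -1.069 -1.192 -1.475
endloop
endfacet
facet normal -0.628 0.065 -0.775
outer loop
vertex -0.182 -1.83 -3.18
vertex -1.151 -2.019 -2.411
vertex -0.75 -0.855 -2.638
endloop
endfacet
facet normal 0.523 0.038 -0.851
outer loop
vertex 0.869 -2.068 -2.545
vertex -0.182 -1.83 -3.18
vertex 0.498 -0.886 -2.72
endloop
endfacet
facet normal 0.941 -0.290 0.174
outer loop
vertex 0.55 -2.405 -1.382
vertex 0.869 -2.068 -2.545
vertex 0.951 -1.241 -1.609
endloop
endfacet

endsolid


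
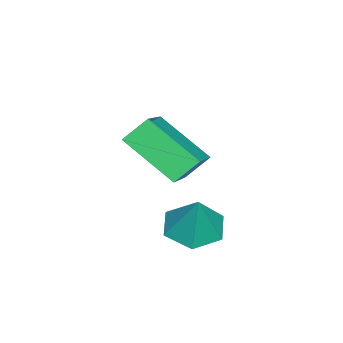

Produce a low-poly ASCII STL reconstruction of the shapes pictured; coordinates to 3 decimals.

solid 
facet normal -0.366 -0.211 -0.907
outer loop
vertex 3.643 -2.498 -0.148
vertex 3.121 -1.996 -0.054
vertex 3.758 -1.807 -0.355
endloop
endfacet
facet normal 0.982 -0.120 0.146
outer loop
vertex 3.643 -2.498 -0.148
vertex 3.758 -1.807 -0.355
vertex 3.559 -1.744 1.034
endloop
endfacet
facet normal -0.366 -0.211 -0.906
outer loop
vertex 3.758 -1.807 -0.355
vertex 3.121 -1.996 -0.054
vertex 3.236 -1.306 -0.261
endloop
endfacet
facet normal 0.697 0.714 0.068
outer loop
vertex 3.758 -1.807 -0.355
vertex 3.236 -1.306 -0.261
vertex 3.559 -1.744 1.034
endloop
endfacet
facet normal -0.366 -0.211 -0.906
outer loop
vertex 3.236 -1.306 -0.261
vertex 3.121 -1.996 -0.054
vertex 2.599 -1.495 0.04
endloop
endfacet
facet normal -0.114 0.932 0.344
outer loop
vertex 3.236 -1.306 -0.261
vertex 2.599 -1.495 0.04
vertex 3.559 -1.744 1.034
endloop
endfacet
facet normal -0.365 -0.210 -0.907
outer loop
vertex 2.599 -1.495 0.04
vertex 3.121 -1.996 -0.054
vertex 2.483 -2.186 0.247
endloop
endfacet
facet normal -0.641 0.317 0.699
outer loop
vertex 2.599 -1.495 0.04
vertex 2.483 -2.186 0.247
vertex 3.559 -1.744 1.034
endloop
endfacet
facet normal -0.365 -0.210 -0.907
outer loop
vertex 2.483 -2.186 0.247
vertex 3.121 -1.996 -0.054
vertex 3.005 -2.687 0.153
endloop
endfacet
facet normal -0.356 -0.517 0.778
outer loop
vertex 2.483 -2.186 0.247
vertex 3.005 -2.687 0.153
vertex 3.559 -1.744 1.034
endloop
endfacet
facet normal -0.366 -0.210 -0.907
outer loop
vertex 3.005 -2.687 0.153
vertex 3.121 -1.996 -0.054
vertex 3.643 -2.498 -0.148
endloop
endfacet
facet normal 0.455 -0.736 0.502
outer loop
vertex 3.005 -2.687 0.153
vertex 3.643 -2.498 -0.148
vertex 3.559 -1.744 1.034
endloop
endfacet
facet normal -0.468 0.578 0.668
outer loop
vertex 0.023 -3.92 1.327
vertex 1.65 -3.605 2.194
vertex 0.281 -2.595 0.361
endloop
endfacet
facet normal -0.870 -0.169 -0.464
outer loop
vertex 0.67 -3.075 -0.194
vertex 0.023 -3.92 1.327
vertex 0.281 -2.595 0.361
endloop
endfacet
facet normal -0.468 0.578 0.668
outer loop
vertex 0.281 -2.595 0.361
vertex 1.65 -3.605 2.194
vertex 1.908 -2.28 1.228
endloop
endfacet
facet normal 0.155 0.798 -0.582
outer loop
vertex 1.908 -2.28 1.228
vertex 0.67 -3.075 -0.194
vertex 0.281 -2.595 0.361
endloop
endfacet
facet normal -0.155 -0.798 0.582
outer loop
vertex 0.023 -3.92 1.327
vertex 2.039 -4.085 1.639
vertex 1.65 -3.605 2.194
endloop
endfacet
facet normal -0.870 -0.169 -0.464
outer loop
vertex 0.412 -4.4 0.772
vertex 0.023 -3.92 1.327
vertex 0.67 -3.075 -0.194
endloop
endfacet
facet normal -0.155 -0.798 0.582
outer loop
vertex 0.412 -4.4 0.772
vertex 2.039 -4.085 1.639
vertex 0.023 -3.92 1.327
endloop
endfacet
facet normal 0.870 0.169 0.464
outer loop
vertex 1.65 -3.605 2.194
vertex 2.039 -4.085 1.639
vertex 1.908 -2.28 1.228
endloop
endfacet
facet normal 0.155 0.798 -0.582
outer loop
vertex 2.297 -2.76 0.673
vertex 0.67 -3.075 -0.194
vertex 1.908 -2.28 1.228
endloop
endfacet
facet normal 0.870 0.169 0.464
outer loop
vertex 1.908 -2.28 1.228
vertex 2.039 -4.085 1.639
vertex 2.297 -2.76 0.673
endloop
endfacet
facet normal 0.468 -0.578 -0.668
outer loop
vertex 2.297 -2.76 0.673
vertex 0.412 -4.4 0.772
vertex 0.67 -3.075 -0.194
endloop
endfacet
facet normal 0.468 -0.578 -0.668
outer loop
vertex 2.039 -4.085 1.639
vertex 0.412 -4.4 0.772
vertex 2.297 -2.76 0.673
endloop
endfacet

endsolid


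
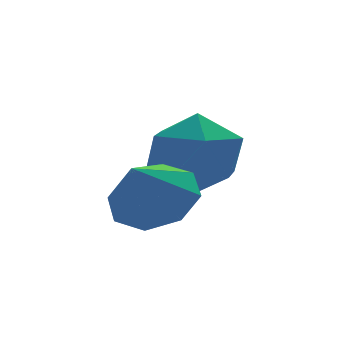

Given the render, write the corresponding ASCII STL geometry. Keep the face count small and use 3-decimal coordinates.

solid 
facet normal -0.992 -0.126 -0.026
outer loop
vertex 1.043 3.464 0.598
vertex 1.184 2.314 0.806
vertex 1.065 3.065 1.706
endloop
endfacet
facet normal -0.824 0.527 0.206
outer loop
vertex 1.043 3.464 0.598
vertex 1.065 3.065 1.706
vertex 1.631 4.059 1.427
endloop
endfacet
facet normal -0.437 0.848 -0.299
outer loop
vertex 1.043 3.464 0.598
vertex 1.631 4.059 1.427
vertex 2.101 3.923 0.356
endloop
endfacet
facet normal -0.364 0.394 -0.844
outer loop
vertex 1.043 3.464 0.598
vertex 2.101 3.923 0.356
vertex 1.824 2.844 -0.028
endloop
endfacet
facet normal -0.707 -0.209 -0.675
outer loop
vertex 1.043 3.464 0.598
vertex 1.824 2.844 -0.028
vertex 1.184 2.314 0.806
endloop
endfacet
facet normal -0.415 0.457 0.787
outer loop
vertex 1.631 4.059 1.427
vertex 1.065 3.065 1.706
vertex 2.136 3.276 2.148
endloop
endfacet
facet normal -0.686 -0.600 0.410
outer loop
vertex 1.065 3.065 1.706
vertex 1.184 2.314 0.806
vertex 1.859 2.197 1.764
endloop
endfacet
facet normal -0.225 -0.735 -0.640
outer loop
vertex 1.184 2.314 0.806
vertex 1.824 2.844 -0.028
vertex 2.329 2.061 0.693
endloop
endfacet
facet normal 0.329 0.240 -0.913
outer loop
vertex 1.824 2.844 -0.028
vertex 2.101 3.923 0.356
vertex 2.895 3.055 0.414
endloop
endfacet
facet normal 0.213 0.977 -0.031
outer loop
vertex 2.101 3.923 0.356
vertex 1.631 4.059 1.427
vertex 2.776 3.806 1.314
endloop
endfacet
facet normal 0.364 -0.394 0.844
outer loop
vertex 2.917 2.656 1.522
vertex 2.136 3.276 2.148
vertex 1.859 2.197 1.764
endloop
endfacet
facet normal 0.437 -0.848 0.299
outer loop
vertex 2.917 2.656 1.522
vertex 1.859 2.197 1.764
vertex 2.329 2.061 0.693
endloop
endfacet
facet normal 0.824 -0.527 -0.206
outer loop
vertex 2.917 2.656 1.522
vertex 2.329 2.061 0.693
vertex 2.895 3.055 0.414
endloop
endfacet
facet normal 0.992 0.126 0.026
outer loop
vertex 2.917 2.656 1.522
vertex 2.895 3.055 0.414
vertex 2.776 3.806 1.314
endloop
endfacet
facet normal 0.707 0.209 0.675
outer loop
vertex 2.917 2.656 1.522
vertex 2.776 3.806 1.314
vertex 2.136 3.276 2.148
endloop
endfacet
facet normal -0.329 -0.240 0.913
outer loop
vertex 1.859 2.197 1.764
vertex 2.136 3.276 2.148
vertex 1.065 3.065 1.706
endloop
endfacet
facet normal -0.213 -0.977 0.031
outer loop
vertex 2.329 2.061 0.693
vertex 1.859 2.197 1.764
vertex 1.184 2.314 0.806
endloop
endfacet
facet normal 0.415 -0.457 -0.787
outer loop
vertex 2.895 3.055 0.414
vertex 2.329 2.061 0.693
vertex 1.824 2.844 -0.028
endloop
endfacet
facet normal 0.686 0.600 -0.410
outer loop
vertex 2.776 3.806 1.314
vertex 2.895 3.055 0.414
vertex 2.101 3.923 0.356
endloop
endfacet
facet normal 0.225 0.735 0.640
outer loop
vertex 2.136 3.276 2.148
vertex 2.776 3.806 1.314
vertex 1.631 4.059 1.427
endloop
endfacet
facet normal 0.486 0.356 -0.798
outer loop
vertex 0.941 2.24 1.226
vertex 0.478 1.56 0.641
vertex 0.274 2.504 0.938
endloop
endfacet
facet normal -0.161 0.513 0.843
outer loop
vertex 0.941 2.24 1.226
vertex 0.274 2.504 0.938
vertex -0.178 1.08 1.719
endloop
endfacet
facet normal 0.486 0.356 -0.798
outer loop
vertex 0.274 2.504 0.938
vertex 0.478 1.56 0.641
vertex -0.273 2.214 0.475
endloop
endfacet
facet normal -0.698 0.502 0.511
outer loop
vertex 0.274 2.504 0.938
vertex -0.273 2.214 0.475
vertex -0.178 1.08 1.719
endloop
endfacet
facet normal 0.486 0.356 -0.798
outer loop
vertex -0.273 2.214 0.475
vertex 0.478 1.56 0.641
vertex -0.381 1.542 0.11
endloop
endfacet
facet normal -0.986 0.079 0.147
outer loop
vertex -0.273 2.214 0.475
vertex -0.381 1.542 0.11
vertex -0.178 1.08 1.719
endloop
endfacet
facet normal 0.486 0.356 -0.798
outer loop
vertex -0.381 1.542 0.11
vertex 0.478 1.56 0.641
vertex 0.015 0.88 0.056
endloop
endfacet
facet normal -0.859 -0.511 -0.038
outer loop
vertex -0.381 1.542 0.11
vertex 0.015 0.88 0.056
vertex -0.178 1.08 1.719
endloop
endfacet
facet normal 0.486 0.355 -0.798
outer loop
vertex 0.015 0.88 0.056
vertex 0.478 1.56 0.641
vertex 0.682 0.616 0.345
endloop
endfacet
facet normal -0.391 -0.918 0.065
outer loop
vertex 0.015 0.88 0.056
vertex 0.682 0.616 0.345
vertex -0.178 1.08 1.719
endloop
endfacet
facet normal 0.486 0.355 -0.798
outer loop
vertex 0.682 0.616 0.345
vertex 0.478 1.56 0.641
vertex 1.229 0.906 0.807
endloop
endfacet
facet normal 0.145 -0.906 0.397
outer loop
vertex 0.682 0.616 0.345
vertex 1.229 0.906 0.807
vertex -0.178 1.08 1.719
endloop
endfacet
facet normal 0.486 0.355 -0.799
outer loop
vertex 1.229 0.906 0.807
vertex 0.478 1.56 0.641
vertex 1.337 1.579 1.172
endloop
endfacet
facet normal 0.434 -0.482 0.761
outer loop
vertex 1.229 0.906 0.807
vertex 1.337 1.579 1.172
vertex -0.178 1.08 1.719
endloop
endfacet
facet normal 0.486 0.356 -0.798
outer loop
vertex 1.337 1.579 1.172
vertex 0.478 1.56 0.641
vertex 0.941 2.24 1.226
endloop
endfacet
facet normal 0.306 0.106 0.946
outer loop
vertex 1.337 1.579 1.172
vertex 0.941 2.24 1.226
vertex -0.178 1.08 1.719
endloop
endfacet

endsolid


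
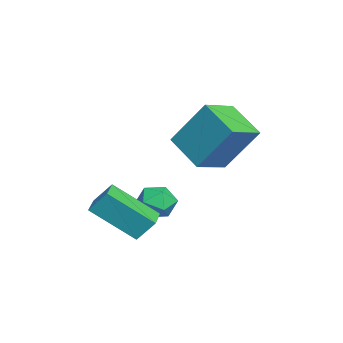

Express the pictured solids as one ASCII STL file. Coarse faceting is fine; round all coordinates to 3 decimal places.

solid 
facet normal -0.675 -0.554 0.487
outer loop
vertex -1.962 -1.002 2.833
vertex -3.077 -0.042 2.379
vertex -2.271 -2.216 1.024
endloop
endfacet
facet normal 0.724 -0.624 0.295
outer loop
vertex -1.103 -1.258 0.181
vertex -1.962 -1.002 2.833
vertex -2.271 -2.216 1.024
endloop
endfacet
facet normal -0.675 -0.554 0.487
outer loop
vertex -2.271 -2.216 1.024
vertex -3.077 -0.042 2.379
vertex -3.386 -1.256 0.57
endloop
endfacet
facet normal -0.141 -0.552 -0.822
outer loop
vertex -3.386 -1.256 0.57
vertex -1.103 -1.258 0.181
vertex -2.271 -2.216 1.024
endloop
endfacet
facet normal 0.141 0.552 0.822
outer loop
vertex -1.962 -1.002 2.833
vertex -1.909 0.916 1.536
vertex -3.077 -0.042 2.379
endloop
endfacet
facet normal 0.724 -0.624 0.295
outer loop
vertex -0.794 -0.044 1.99
vertex -1.962 -1.002 2.833
vertex -1.103 -1.258 0.181
endloop
endfacet
facet normal 0.141 0.552 0.822
outer loop
vertex -0.794 -0.044 1.99
vertex -1.909 0.916 1.536
vertex -1.962 -1.002 2.833
endloop
endfacet
facet normal -0.724 0.624 -0.295
outer loop
vertex -3.077 -0.042 2.379
vertex -1.909 0.916 1.536
vertex -3.386 -1.256 0.57
endloop
endfacet
facet normal -0.141 -0.552 -0.822
outer loop
vertex -2.218 -0.298 -0.273
vertex -1.103 -1.258 0.181
vertex -3.386 -1.256 0.57
endloop
endfacet
facet normal -0.724 0.624 -0.295
outer loop
vertex -3.386 -1.256 0.57
vertex -1.909 0.916 1.536
vertex -2.218 -0.298 -0.273
endloop
endfacet
facet normal 0.675 0.554 -0.487
outer loop
vertex -2.218 -0.298 -0.273
vertex -0.794 -0.044 1.99
vertex -1.103 -1.258 0.181
endloop
endfacet
facet normal 0.675 0.554 -0.487
outer loop
vertex -1.909 0.916 1.536
vertex -0.794 -0.044 1.99
vertex -2.218 -0.298 -0.273
endloop
endfacet
facet normal -0.952 0.237 0.194
outer loop
vertex -2.646 -2.277 -2.206
vertex -2.763 -3.018 -1.876
vertex -2.512 -2.395 -1.406
endloop
endfacet
facet normal -0.537 0.817 0.210
outer loop
vertex -2.646 -2.277 -2.206
vertex -2.512 -2.395 -1.406
vertex -1.991 -1.939 -1.846
endloop
endfacet
facet normal -0.219 0.878 -0.426
outer loop
vertex -2.646 -2.277 -2.206
vertex -1.991 -1.939 -1.846
vertex -1.92 -2.281 -2.588
endloop
endfacet
facet normal -0.437 0.336 -0.834
outer loop
vertex -2.646 -2.277 -2.206
vertex -1.92 -2.281 -2.588
vertex -2.397 -2.948 -2.607
endloop
endfacet
facet normal -0.890 -0.061 -0.452
outer loop
vertex -2.646 -2.277 -2.206
vertex -2.397 -2.948 -2.607
vertex -2.763 -3.018 -1.876
endloop
endfacet
facet normal -0.030 0.712 0.702
outer loop
vertex -1.991 -1.939 -1.846
vertex -2.512 -2.395 -1.406
vertex -1.703 -2.472 -1.293
endloop
endfacet
facet normal -0.701 -0.227 0.676
outer loop
vertex -2.512 -2.395 -1.406
vertex -2.763 -3.018 -1.876
vertex -2.18 -3.139 -1.312
endloop
endfacet
facet normal -0.602 -0.708 -0.369
outer loop
vertex -2.763 -3.018 -1.876
vertex -2.397 -2.948 -2.607
vertex -2.109 -3.481 -2.054
endloop
endfacet
facet normal 0.132 -0.066 -0.989
outer loop
vertex -2.397 -2.948 -2.607
vertex -1.92 -2.281 -2.588
vertex -1.588 -3.025 -2.494
endloop
endfacet
facet normal 0.485 0.811 -0.327
outer loop
vertex -1.92 -2.281 -2.588
vertex -1.991 -1.939 -1.846
vertex -1.337 -2.402 -2.024
endloop
endfacet
facet normal 0.437 -0.336 0.834
outer loop
vertex -1.454 -3.143 -1.694
vertex -1.703 -2.472 -1.293
vertex -2.18 -3.139 -1.312
endloop
endfacet
facet normal 0.219 -0.878 0.426
outer loop
vertex -1.454 -3.143 -1.694
vertex -2.18 -3.139 -1.312
vertex -2.109 -3.481 -2.054
endloop
endfacet
facet normal 0.537 -0.817 -0.210
outer loop
vertex -1.454 -3.143 -1.694
vertex -2.109 -3.481 -2.054
vertex -1.588 -3.025 -2.494
endloop
endfacet
facet normal 0.952 -0.237 -0.194
outer loop
vertex -1.454 -3.143 -1.694
vertex -1.588 -3.025 -2.494
vertex -1.337 -2.402 -2.024
endloop
endfacet
facet normal 0.890 0.061 0.452
outer loop
vertex -1.454 -3.143 -1.694
vertex -1.337 -2.402 -2.024
vertex -1.703 -2.472 -1.293
endloop
endfacet
facet normal -0.132 0.066 0.989
outer loop
vertex -2.18 -3.139 -1.312
vertex -1.703 -2.472 -1.293
vertex -2.512 -2.395 -1.406
endloop
endfacet
facet normal -0.485 -0.811 0.327
outer loop
vertex -2.109 -3.481 -2.054
vertex -2.18 -3.139 -1.312
vertex -2.763 -3.018 -1.876
endloop
endfacet
facet normal 0.030 -0.712 -0.702
outer loop
vertex -1.588 -3.025 -2.494
vertex -2.109 -3.481 -2.054
vertex -2.397 -2.948 -2.607
endloop
endfacet
facet normal 0.701 0.227 -0.676
outer loop
vertex -1.337 -2.402 -2.024
vertex -1.588 -3.025 -2.494
vertex -1.92 -2.281 -2.588
endloop
endfacet
facet normal 0.602 0.708 0.369
outer loop
vertex -1.703 -2.472 -1.293
vertex -1.337 -2.402 -2.024
vertex -1.991 -1.939 -1.846
endloop
endfacet
facet normal -0.994 0.104 0.020
outer loop
vertex -0.258 -4.131 -0.346
vertex -0.113 -2.496 -1.654
vertex -0.342 -4.781 -1.167
endloop
endfacet
facet normal -0.069 -0.779 0.624
outer loop
vertex 0.653 -4.884 -1.186
vertex -0.258 -4.131 -0.346
vertex -0.342 -4.781 -1.167
endloop
endfacet
facet normal -0.994 0.104 0.019
outer loop
vertex -0.342 -4.781 -1.167
vertex -0.113 -2.496 -1.654
vertex -0.196 -3.145 -2.475
endloop
endfacet
facet normal -0.079 -0.618 -0.782
outer loop
vertex -0.196 -3.145 -2.475
vertex 0.653 -4.884 -1.186
vertex -0.342 -4.781 -1.167
endloop
endfacet
facet normal 0.079 0.618 0.782
outer loop
vertex -0.258 -4.131 -0.346
vertex 0.882 -2.599 -1.673
vertex -0.113 -2.496 -1.654
endloop
endfacet
facet normal -0.070 -0.779 0.623
outer loop
vertex 0.736 -4.235 -0.365
vertex -0.258 -4.131 -0.346
vertex 0.653 -4.884 -1.186
endloop
endfacet
facet normal 0.080 0.618 0.782
outer loop
vertex 0.736 -4.235 -0.365
vertex 0.882 -2.599 -1.673
vertex -0.258 -4.131 -0.346
endloop
endfacet
facet normal 0.069 0.779 -0.623
outer loop
vertex -0.113 -2.496 -1.654
vertex 0.882 -2.599 -1.673
vertex -0.196 -3.145 -2.475
endloop
endfacet
facet normal -0.080 -0.618 -0.782
outer loop
vertex 0.798 -3.249 -2.494
vertex 0.653 -4.884 -1.186
vertex -0.196 -3.145 -2.475
endloop
endfacet
facet normal 0.070 0.779 -0.624
outer loop
vertex -0.196 -3.145 -2.475
vertex 0.882 -2.599 -1.673
vertex 0.798 -3.249 -2.494
endloop
endfacet
facet normal 0.994 -0.103 -0.019
outer loop
vertex 0.798 -3.249 -2.494
vertex 0.736 -4.235 -0.365
vertex 0.653 -4.884 -1.186
endloop
endfacet
facet normal 0.994 -0.104 -0.019
outer loop
vertex 0.882 -2.599 -1.673
vertex 0.736 -4.235 -0.365
vertex 0.798 -3.249 -2.494
endloop
endfacet

endsolid


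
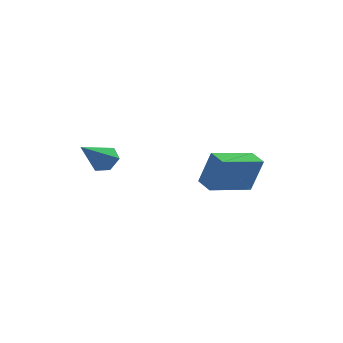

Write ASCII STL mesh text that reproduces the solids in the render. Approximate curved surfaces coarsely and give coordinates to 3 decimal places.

solid 
facet normal 0.375 0.710 -0.595
outer loop
vertex -0.765 -1.134 -1.918
vertex -1.395 -0.927 -2.068
vertex -1.065 -0.657 -1.538
endloop
endfacet
facet normal 0.662 -0.166 0.731
outer loop
vertex -0.765 -1.134 -1.918
vertex -1.065 -0.657 -1.538
vertex -2.085 -2.233 -0.972
endloop
endfacet
facet normal 0.376 0.710 -0.596
outer loop
vertex -1.065 -0.657 -1.538
vertex -1.395 -0.927 -2.068
vertex -1.695 -0.449 -1.688
endloop
endfacet
facet normal -0.090 0.388 0.917
outer loop
vertex -1.065 -0.657 -1.538
vertex -1.695 -0.449 -1.688
vertex -2.085 -2.233 -0.972
endloop
endfacet
facet normal 0.376 0.710 -0.596
outer loop
vertex -1.695 -0.449 -1.688
vertex -1.395 -0.927 -2.068
vertex -2.025 -0.719 -2.218
endloop
endfacet
facet normal -0.867 0.337 0.368
outer loop
vertex -1.695 -0.449 -1.688
vertex -2.025 -0.719 -2.218
vertex -2.085 -2.233 -0.972
endloop
endfacet
facet normal 0.376 0.710 -0.596
outer loop
vertex -2.025 -0.719 -2.218
vertex -1.395 -0.927 -2.068
vertex -1.725 -1.197 -2.598
endloop
endfacet
facet normal -0.891 -0.267 -0.367
outer loop
vertex -2.025 -0.719 -2.218
vertex -1.725 -1.197 -2.598
vertex -2.085 -2.233 -0.972
endloop
endfacet
facet normal 0.375 0.710 -0.595
outer loop
vertex -1.725 -1.197 -2.598
vertex -1.395 -0.927 -2.068
vertex -1.095 -1.404 -2.448
endloop
endfacet
facet normal -0.138 -0.821 -0.554
outer loop
vertex -1.725 -1.197 -2.598
vertex -1.095 -1.404 -2.448
vertex -2.085 -2.233 -0.972
endloop
endfacet
facet normal 0.375 0.710 -0.595
outer loop
vertex -1.095 -1.404 -2.448
vertex -1.395 -0.927 -2.068
vertex -0.765 -1.134 -1.918
endloop
endfacet
facet normal 0.638 -0.770 -0.005
outer loop
vertex -1.095 -1.404 -2.448
vertex -0.765 -1.134 -1.918
vertex -2.085 -2.233 -0.972
endloop
endfacet
facet normal -0.736 -0.647 0.199
outer loop
vertex 3.058 0.818 -2.633
vertex 2.515 1.502 -2.419
vertex 2.534 0.912 -4.268
endloop
endfacet
facet normal 0.604 -0.760 -0.237
outer loop
vertex 4.065 2.258 -4.681
vertex 3.058 0.818 -2.633
vertex 2.534 0.912 -4.268
endloop
endfacet
facet normal -0.736 -0.647 0.199
outer loop
vertex 2.534 0.912 -4.268
vertex 2.515 1.502 -2.419
vertex 1.99 1.597 -4.054
endloop
endfacet
facet normal -0.305 0.055 -0.951
outer loop
vertex 1.99 1.597 -4.054
vertex 4.065 2.258 -4.681
vertex 2.534 0.912 -4.268
endloop
endfacet
facet normal 0.305 -0.055 0.951
outer loop
vertex 3.058 0.818 -2.633
vertex 4.046 2.848 -2.832
vertex 2.515 1.502 -2.419
endloop
endfacet
facet normal 0.604 -0.761 -0.238
outer loop
vertex 4.59 2.163 -3.046
vertex 3.058 0.818 -2.633
vertex 4.065 2.258 -4.681
endloop
endfacet
facet normal 0.305 -0.055 0.951
outer loop
vertex 4.59 2.163 -3.046
vertex 4.046 2.848 -2.832
vertex 3.058 0.818 -2.633
endloop
endfacet
facet normal -0.604 0.760 0.238
outer loop
vertex 2.515 1.502 -2.419
vertex 4.046 2.848 -2.832
vertex 1.99 1.597 -4.054
endloop
endfacet
facet normal -0.305 0.055 -0.951
outer loop
vertex 3.522 2.942 -4.467
vertex 4.065 2.258 -4.681
vertex 1.99 1.597 -4.054
endloop
endfacet
facet normal -0.604 0.761 0.237
outer loop
vertex 1.99 1.597 -4.054
vertex 4.046 2.848 -2.832
vertex 3.522 2.942 -4.467
endloop
endfacet
facet normal 0.736 0.647 -0.199
outer loop
vertex 3.522 2.942 -4.467
vertex 4.59 2.163 -3.046
vertex 4.065 2.258 -4.681
endloop
endfacet
facet normal 0.736 0.647 -0.199
outer loop
vertex 4.046 2.848 -2.832
vertex 4.59 2.163 -3.046
vertex 3.522 2.942 -4.467
endloop
endfacet

endsolid


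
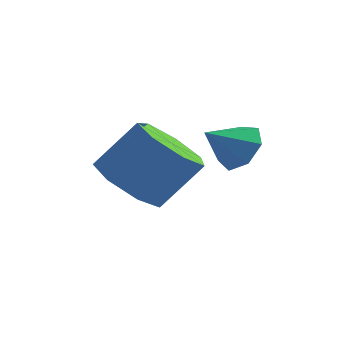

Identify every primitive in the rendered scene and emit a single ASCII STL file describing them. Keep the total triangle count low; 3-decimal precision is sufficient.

solid 
facet normal -0.520 -0.378 -0.766
outer loop
vertex 0.348 0.199 0.819
vertex -0.092 -0.503 1.464
vertex -0.429 0.46 1.218
endloop
endfacet
facet normal 0.054 0.881 -0.471
outer loop
vertex 0.348 0.199 0.819
vertex -0.429 0.46 1.218
vertex 1.211 0.826 2.091
endloop
endfacet
facet normal 0.054 0.881 -0.471
outer loop
vertex 1.211 0.826 2.091
vertex -0.429 0.46 1.218
vertex 0.434 1.087 2.49
endloop
endfacet
facet normal 0.520 0.378 0.766
outer loop
vertex 1.211 0.826 2.091
vertex 0.434 1.087 2.49
vertex 0.772 0.123 2.736
endloop
endfacet
facet normal -0.520 -0.378 -0.766
outer loop
vertex -0.429 0.46 1.218
vertex -0.092 -0.503 1.464
vertex -0.952 -0.005 1.802
endloop
endfacet
facet normal -0.633 0.773 0.048
outer loop
vertex -0.429 0.46 1.218
vertex -0.952 -0.005 1.802
vertex 0.434 1.087 2.49
endloop
endfacet
facet normal -0.633 0.773 0.048
outer loop
vertex 0.434 1.087 2.49
vertex -0.952 -0.005 1.802
vertex -0.089 0.622 3.074
endloop
endfacet
facet normal 0.520 0.378 0.766
outer loop
vertex 0.434 1.087 2.49
vertex -0.089 0.622 3.074
vertex 0.772 0.123 2.736
endloop
endfacet
facet normal -0.520 -0.378 -0.766
outer loop
vertex -0.952 -0.005 1.802
vertex -0.092 -0.503 1.464
vertex -0.827 -0.845 2.131
endloop
endfacet
facet normal -0.843 0.083 0.531
outer loop
vertex -0.952 -0.005 1.802
vertex -0.827 -0.845 2.131
vertex -0.089 0.622 3.074
endloop
endfacet
facet normal -0.843 0.083 0.531
outer loop
vertex -0.089 0.622 3.074
vertex -0.827 -0.845 2.131
vertex 0.036 -0.218 3.403
endloop
endfacet
facet normal 0.520 0.378 0.766
outer loop
vertex -0.089 0.622 3.074
vertex 0.036 -0.218 3.403
vertex 0.772 0.123 2.736
endloop
endfacet
facet normal -0.520 -0.378 -0.766
outer loop
vertex -0.827 -0.845 2.131
vertex -0.092 -0.503 1.464
vertex -0.148 -1.428 1.958
endloop
endfacet
facet normal -0.418 -0.669 0.614
outer loop
vertex -0.827 -0.845 2.131
vertex -0.148 -1.428 1.958
vertex 0.036 -0.218 3.403
endloop
endfacet
facet normal -0.418 -0.669 0.614
outer loop
vertex 0.036 -0.218 3.403
vertex -0.148 -1.428 1.958
vertex 0.715 -0.801 3.23
endloop
endfacet
facet normal 0.520 0.378 0.766
outer loop
vertex 0.036 -0.218 3.403
vertex 0.715 -0.801 3.23
vertex 0.772 0.123 2.736
endloop
endfacet
facet normal -0.520 -0.378 -0.766
outer loop
vertex -0.148 -1.428 1.958
vertex -0.092 -0.503 1.464
vertex 0.573 -1.315 1.413
endloop
endfacet
facet normal 0.321 -0.918 0.234
outer loop
vertex -0.148 -1.428 1.958
vertex 0.573 -1.315 1.413
vertex 0.715 -0.801 3.23
endloop
endfacet
facet normal 0.321 -0.918 0.234
outer loop
vertex 0.715 -0.801 3.23
vertex 0.573 -1.315 1.413
vertex 1.436 -0.688 2.685
endloop
endfacet
facet normal 0.520 0.378 0.766
outer loop
vertex 0.715 -0.801 3.23
vertex 1.436 -0.688 2.685
vertex 0.772 0.123 2.736
endloop
endfacet
facet normal -0.520 -0.378 -0.766
outer loop
vertex 0.573 -1.315 1.413
vertex -0.092 -0.503 1.464
vertex 0.794 -0.591 0.906
endloop
endfacet
facet normal 0.819 -0.475 -0.321
outer loop
vertex 0.573 -1.315 1.413
vertex 0.794 -0.591 0.906
vertex 1.436 -0.688 2.685
endloop
endfacet
facet normal 0.819 -0.475 -0.321
outer loop
vertex 1.436 -0.688 2.685
vertex 0.794 -0.591 0.906
vertex 1.657 0.036 2.178
endloop
endfacet
facet normal 0.520 0.378 0.766
outer loop
vertex 1.436 -0.688 2.685
vertex 1.657 0.036 2.178
vertex 0.772 0.123 2.736
endloop
endfacet
facet normal -0.520 -0.378 -0.766
outer loop
vertex 0.794 -0.591 0.906
vertex -0.092 -0.503 1.464
vertex 0.348 0.199 0.819
endloop
endfacet
facet normal 0.700 0.325 -0.635
outer loop
vertex 0.794 -0.591 0.906
vertex 0.348 0.199 0.819
vertex 1.657 0.036 2.178
endloop
endfacet
facet normal 0.700 0.325 -0.635
outer loop
vertex 1.657 0.036 2.178
vertex 0.348 0.199 0.819
vertex 1.211 0.826 2.091
endloop
endfacet
facet normal 0.520 0.378 0.766
outer loop
vertex 1.657 0.036 2.178
vertex 1.211 0.826 2.091
vertex 0.772 0.123 2.736
endloop
endfacet
facet normal 0.509 0.645 -0.570
outer loop
vertex 2.698 0.798 3.311
vertex 2.343 0.541 2.703
vertex 2.143 1.102 3.159
endloop
endfacet
facet normal -0.159 0.194 0.968
outer loop
vertex 2.698 0.798 3.311
vertex 2.143 1.102 3.159
vertex 1.757 -0.201 3.357
endloop
endfacet
facet normal 0.510 0.645 -0.569
outer loop
vertex 2.143 1.102 3.159
vertex 2.343 0.541 2.703
vertex 1.739 0.983 2.662
endloop
endfacet
facet normal -0.772 0.313 0.553
outer loop
vertex 2.143 1.102 3.159
vertex 1.739 0.983 2.662
vertex 1.757 -0.201 3.357
endloop
endfacet
facet normal 0.510 0.645 -0.569
outer loop
vertex 1.739 0.983 2.662
vertex 2.343 0.541 2.703
vertex 1.79 0.532 2.197
endloop
endfacet
facet normal -0.997 -0.051 -0.060
outer loop
vertex 1.739 0.983 2.662
vertex 1.79 0.532 2.197
vertex 1.757 -0.201 3.357
endloop
endfacet
facet normal 0.510 0.644 -0.569
outer loop
vertex 1.79 0.532 2.197
vertex 2.343 0.541 2.703
vertex 2.257 0.087 2.112
endloop
endfacet
facet normal -0.667 -0.621 -0.412
outer loop
vertex 1.79 0.532 2.197
vertex 2.257 0.087 2.112
vertex 1.757 -0.201 3.357
endloop
endfacet
facet normal 0.509 0.645 -0.570
outer loop
vertex 2.257 0.087 2.112
vertex 2.343 0.541 2.703
vertex 2.79 -0.016 2.472
endloop
endfacet
facet normal -0.028 -0.971 -0.236
outer loop
vertex 2.257 0.087 2.112
vertex 2.79 -0.016 2.472
vertex 1.757 -0.201 3.357
endloop
endfacet
facet normal 0.510 0.645 -0.569
outer loop
vertex 2.79 -0.016 2.472
vertex 2.343 0.541 2.703
vertex 2.986 0.3 3.006
endloop
endfacet
facet normal 0.436 -0.835 0.334
outer loop
vertex 2.79 -0.016 2.472
vertex 2.986 0.3 3.006
vertex 1.757 -0.201 3.357
endloop
endfacet
facet normal 0.510 0.644 -0.570
outer loop
vertex 2.986 0.3 3.006
vertex 2.343 0.541 2.703
vertex 2.698 0.798 3.311
endloop
endfacet
facet normal 0.377 -0.315 0.871
outer loop
vertex 2.986 0.3 3.006
vertex 2.698 0.798 3.311
vertex 1.757 -0.201 3.357
endloop
endfacet

endsolid
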